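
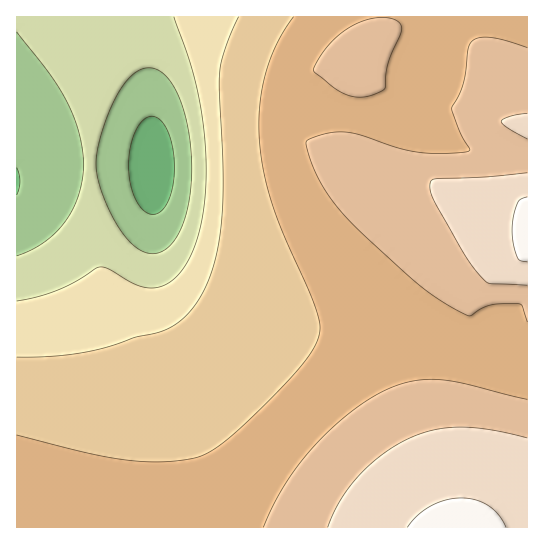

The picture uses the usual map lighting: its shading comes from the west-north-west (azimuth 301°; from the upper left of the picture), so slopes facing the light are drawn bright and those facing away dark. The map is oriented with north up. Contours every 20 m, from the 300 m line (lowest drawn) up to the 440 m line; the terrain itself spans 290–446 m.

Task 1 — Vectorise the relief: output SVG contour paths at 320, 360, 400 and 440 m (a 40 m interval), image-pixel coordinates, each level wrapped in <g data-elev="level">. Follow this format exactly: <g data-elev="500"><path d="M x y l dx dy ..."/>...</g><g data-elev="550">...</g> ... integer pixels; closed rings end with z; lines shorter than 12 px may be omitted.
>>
<g data-elev="320"><path d="M147 253l-8-3-8-7-16-21-14-32-4-15-1-12 2-14 5-19 14-35 8-12 8-8 8-5 8-2 8 1 8 6 8 10 6 13 10 33 3 39-4 36-4 15-6 13-6 9-7 7-8 3z"/><path d="M17 32l33 42 17 29 12 30 5 32-2 14-4 16-5 14-8 13-10 11-12 10-12 7-14 6"/></g><g data-elev="360"><path d="M239 17l-13 30-6 26 3 108-3 54-8 36-7 16-7 14-8 10-9 10-11 7-11 4-24 5-26 10-26 6-32 3-34 1"/></g><g data-elev="400"><path d="M527 399l-64-16-25-3-27 1-26 9-18 10-19 14-18 16-18 19-15 18-13 19-11 20-10 21"/><path d="M353 97l16-1 16-7 3-26 14-33-1-5-4-4-8-3-12 0-12 2-11 5-20 14-16 22-4 8 1 4 23 17z"/><path d="M527 48l-22-8-16-3-12 1-7 6-2 6-5 33-11 26 8 24 10 16-1 2-28 3-26-2-20-5-36-12-16-3-12 1-12 2-10 4-3 4 4 16 7 16 9 16 11 15 25 27 58 53 25 17 24 13 13-8 9-3 28-1 3 2 5 16"/></g><g data-elev="440"><path d="M506 527l-7-12-10-9-14-6-14-2-15 2-15 6-13 9-11 12"/><path d="M527 197l-7 2-3 4-4 14-1 13 1 15 5 13 2 3 7 1"/></g>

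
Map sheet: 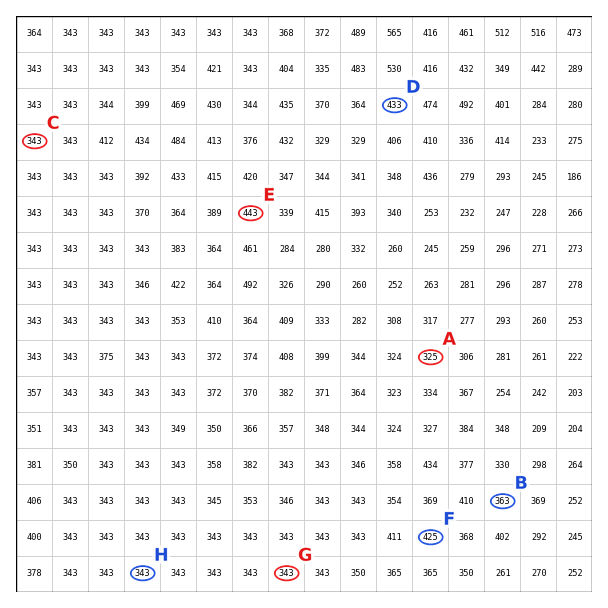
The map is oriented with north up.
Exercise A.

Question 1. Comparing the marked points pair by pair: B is higher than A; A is lower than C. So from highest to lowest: B C A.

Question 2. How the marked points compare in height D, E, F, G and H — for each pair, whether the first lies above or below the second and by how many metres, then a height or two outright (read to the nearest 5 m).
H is below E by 100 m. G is below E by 100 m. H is below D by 90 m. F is above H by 80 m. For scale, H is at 345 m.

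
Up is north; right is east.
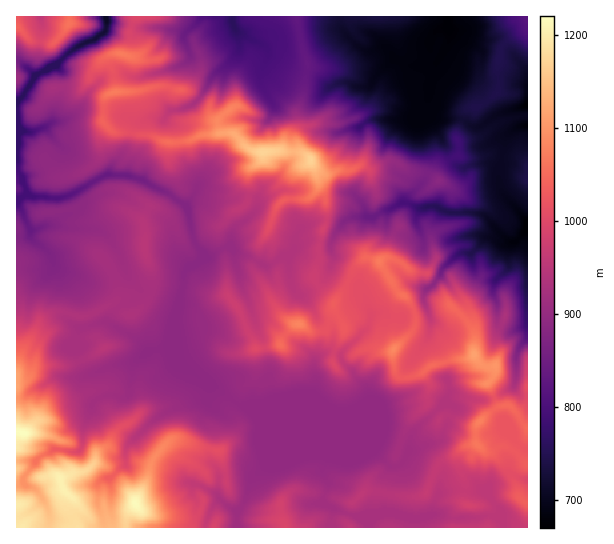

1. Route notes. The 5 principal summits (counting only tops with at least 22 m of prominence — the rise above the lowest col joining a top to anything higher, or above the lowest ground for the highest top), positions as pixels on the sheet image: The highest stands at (135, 503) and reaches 1218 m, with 99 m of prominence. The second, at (61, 478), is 1206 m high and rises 68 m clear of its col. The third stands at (263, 151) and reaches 1173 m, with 260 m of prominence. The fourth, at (311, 159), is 1172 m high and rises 34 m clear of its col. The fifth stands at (474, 354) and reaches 1115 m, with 151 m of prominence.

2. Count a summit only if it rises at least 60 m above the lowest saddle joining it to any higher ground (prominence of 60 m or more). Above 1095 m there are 4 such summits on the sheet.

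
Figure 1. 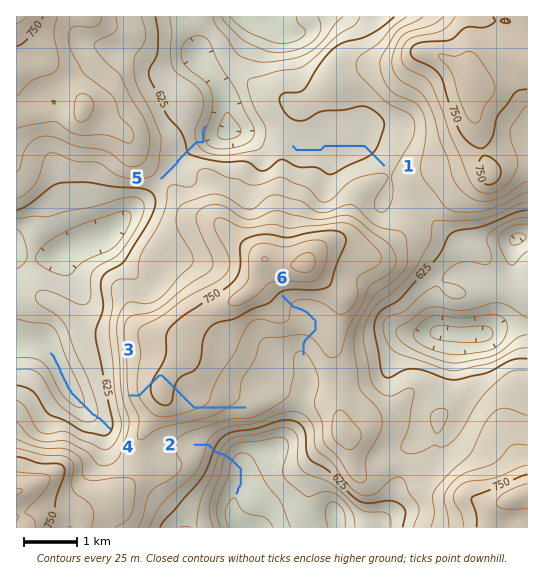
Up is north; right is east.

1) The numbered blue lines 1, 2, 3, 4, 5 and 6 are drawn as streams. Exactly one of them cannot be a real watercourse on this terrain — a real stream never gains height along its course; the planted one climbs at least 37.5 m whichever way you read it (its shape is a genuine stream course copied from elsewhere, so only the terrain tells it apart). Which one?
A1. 3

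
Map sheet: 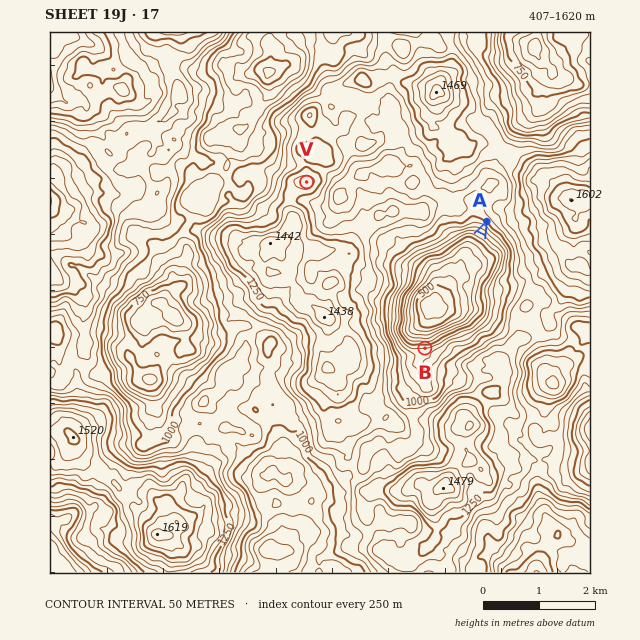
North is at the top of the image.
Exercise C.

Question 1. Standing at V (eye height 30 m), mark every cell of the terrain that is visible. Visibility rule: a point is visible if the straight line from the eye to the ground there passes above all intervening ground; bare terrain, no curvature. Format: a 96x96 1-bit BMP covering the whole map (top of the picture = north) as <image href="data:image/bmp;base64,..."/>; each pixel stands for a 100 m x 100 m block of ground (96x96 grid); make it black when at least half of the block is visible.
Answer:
<image width="96" height="96" href="data:image/bmp;base64,Qk2+BAAAAAAAAD4AAAAoAAAAYAAAAGAAAAABAAEAAAAAAIAEAAATCwAAEwsAAAIAAAAAAAAA////AAAAAAAAAAAAAAAAAAAAAAAAAAAAAAAAAAAAAAAAAAAAAAAAAAAAAAAAAAAAAAAAAAAAAAAAAAAAAAAAAAAAAAAAAAAAAAAAAAAAAAAAAAAAAAAAAAAAAAAAAAAAAAAAAAAAAAAAAAAAAAAAAAAAAAAAAAAAAAAAAAAAAAAAAAAAAAAAAAAAAAAAAAAAAAAAAAAAAAAAAAAAAAAAAAAAAAAAAAAAAAAAADAAAAAAAAAAAAAAATgAAAAAAAAAAAAAA/wAAAAAAAAAAAAAAf+AAAAAAAAAAAAAAf+AAAcAAAAAAAAAAP+AAA8AAAAAAAAAAH/AAA8AAAAAAAAAAH/gAA8AAAAAAAAAAD+AAA8EAAAAAAAAABgAAA8OAAAAAAAAABwAAA8OAAAAAAAAAB4AAA9+AAAAAAAAAB/AAA9+AAAAAAAAAB/gAA88AAAAAAAAAB/wAA/4AAAAAAAAAA/gAA/wAAAAAAAAAAPwAA8AAAAAAAAAAAP4AAcAAAAAAAAAAAH4AAMAAAAAAAAAAAD/AAAAAAAAAAAAAAD/gAAAAAAAAAAAAAD7gAAAAAAAAAAAAAD5gAAAAAAAAAAAAAH/AAAAAAAAAAAAAAH/gAAAAAAAAAAIAAD/gAAAAAAAAAAGAAD/wAAAAAAAAAAEwAD/wAAAAAAAAAAAgAB/8AAAAAAAAAAAAAA/+wAAAAAAAAAAAAAf+YAAAAAAAAAAAAAH+YACAAAAAADgAAAD+YADAAAAAAHAAAAD8YADAAAAAA/AAAAD+eAHgAAAAB+AAAAD/+APwAAAAA8AAAAB/fA/4AAAAAwAAAAB/fA/8AAAAADAAAAA/vD++AAAAABwAAAA//D4/AAAAAAwAAAAf/jBvwAAAAAAAAAAf/yB/4AAAAAAAAAAP/4B/8AAAAAEAAAAP/wH//AAAA/+AAAAP+gH//gAAY//AAAAf+g9//wAf+f/gAAAf/i4/B8A/4P/gAAA//jx/D+B/g//wAAA//z//D/h/j//wAAB//j//3/h/j//6AAD//z////xwP///MAP//j////zgH///eGP//j////xgDmP/m8P//j//5/xADgP//8D//j/+f/4AB4H/v+A//D/+f/4AB8H/v8Af/B//+/8AA8///8Af7B/+e++AA/z//8AfwB///++AB/h//8APkB7/3//AD/Dz/8AHiB/zj//gD/Dz//ADh1/jz//gA+H3/+AAB/5D5///gAHD/+AAB9wB////gAPBf8AAAdwA///zwAOAfwAAABAAD//54cMAfAAAAAAAA//8A8fA/wAAAAAAAf/8AMB9/wAAAAAAAP/+AAA//gAAAAAAAP/+AAY//wAAAAAAAP/uAAw//wAAAAAAAH/uAA///gAAAAAAAH/kAAf//AAAAAAAAH/gAAHPwAAAAAAAAP/wAAADAAAAAAAAAf/4AAAACAAAAAAAAf/8AAAAAAAAAAAABf/8AAAAAAAAAAAAH//+AAAAAAAAAAAAP//+AAAAAAAAAAAAP//+AAAAAAAAAAAAH//+AAAAAAAAAA="/>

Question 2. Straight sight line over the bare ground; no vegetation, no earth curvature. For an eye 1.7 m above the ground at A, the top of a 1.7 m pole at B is in view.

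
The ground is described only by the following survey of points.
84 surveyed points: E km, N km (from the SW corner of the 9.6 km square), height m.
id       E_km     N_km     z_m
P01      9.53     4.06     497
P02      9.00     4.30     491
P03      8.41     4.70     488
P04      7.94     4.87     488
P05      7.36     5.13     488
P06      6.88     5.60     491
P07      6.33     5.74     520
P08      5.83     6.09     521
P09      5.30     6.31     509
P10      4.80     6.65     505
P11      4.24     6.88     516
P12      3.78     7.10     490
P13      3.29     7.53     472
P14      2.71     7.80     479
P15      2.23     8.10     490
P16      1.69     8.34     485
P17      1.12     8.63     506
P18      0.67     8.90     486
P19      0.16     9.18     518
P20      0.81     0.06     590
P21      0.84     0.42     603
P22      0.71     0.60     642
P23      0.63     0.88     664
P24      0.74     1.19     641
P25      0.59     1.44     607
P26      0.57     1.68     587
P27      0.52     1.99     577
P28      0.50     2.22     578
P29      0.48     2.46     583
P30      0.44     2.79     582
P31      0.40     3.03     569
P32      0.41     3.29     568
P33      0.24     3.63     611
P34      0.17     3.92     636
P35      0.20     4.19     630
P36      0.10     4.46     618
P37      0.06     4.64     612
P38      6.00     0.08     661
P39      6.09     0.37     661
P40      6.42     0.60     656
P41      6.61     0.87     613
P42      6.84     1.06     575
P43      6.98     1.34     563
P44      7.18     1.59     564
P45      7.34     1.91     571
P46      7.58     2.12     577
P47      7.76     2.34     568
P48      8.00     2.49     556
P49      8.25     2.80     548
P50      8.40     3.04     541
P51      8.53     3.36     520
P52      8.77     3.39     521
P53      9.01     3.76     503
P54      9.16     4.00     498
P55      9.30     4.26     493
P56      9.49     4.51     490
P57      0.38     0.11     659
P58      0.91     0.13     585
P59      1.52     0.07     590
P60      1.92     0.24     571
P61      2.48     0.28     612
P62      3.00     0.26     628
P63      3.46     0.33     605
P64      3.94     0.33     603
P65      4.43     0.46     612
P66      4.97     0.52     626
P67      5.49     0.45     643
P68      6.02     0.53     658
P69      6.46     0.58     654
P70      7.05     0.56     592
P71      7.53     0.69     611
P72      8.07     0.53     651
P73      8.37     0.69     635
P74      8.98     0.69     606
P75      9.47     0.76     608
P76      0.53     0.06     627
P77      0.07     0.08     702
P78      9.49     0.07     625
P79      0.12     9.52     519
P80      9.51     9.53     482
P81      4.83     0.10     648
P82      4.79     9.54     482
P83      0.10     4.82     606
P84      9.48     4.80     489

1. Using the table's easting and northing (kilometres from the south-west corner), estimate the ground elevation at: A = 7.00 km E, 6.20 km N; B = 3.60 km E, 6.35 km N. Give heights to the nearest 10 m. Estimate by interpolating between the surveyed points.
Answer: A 500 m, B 540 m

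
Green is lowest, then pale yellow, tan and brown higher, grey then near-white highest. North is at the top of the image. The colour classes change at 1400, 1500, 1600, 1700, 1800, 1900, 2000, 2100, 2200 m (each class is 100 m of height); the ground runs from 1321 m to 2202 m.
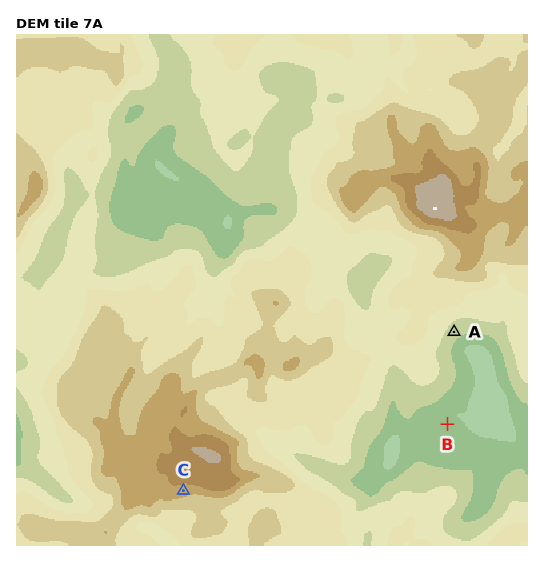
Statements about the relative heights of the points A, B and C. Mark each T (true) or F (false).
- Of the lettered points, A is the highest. F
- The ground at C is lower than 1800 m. F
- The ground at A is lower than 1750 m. T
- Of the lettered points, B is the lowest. T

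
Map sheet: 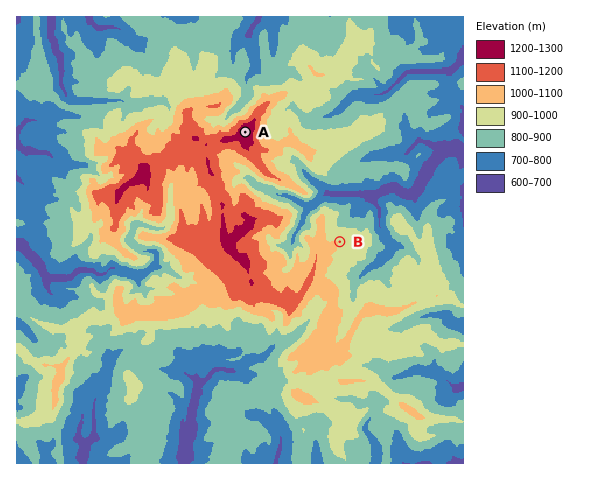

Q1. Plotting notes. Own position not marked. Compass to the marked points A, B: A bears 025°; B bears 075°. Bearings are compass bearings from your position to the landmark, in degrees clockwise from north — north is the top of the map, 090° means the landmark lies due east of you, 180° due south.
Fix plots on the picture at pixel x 173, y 286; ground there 1020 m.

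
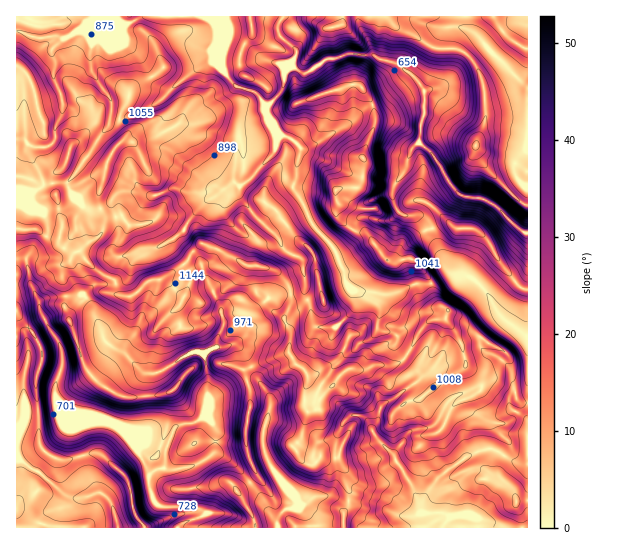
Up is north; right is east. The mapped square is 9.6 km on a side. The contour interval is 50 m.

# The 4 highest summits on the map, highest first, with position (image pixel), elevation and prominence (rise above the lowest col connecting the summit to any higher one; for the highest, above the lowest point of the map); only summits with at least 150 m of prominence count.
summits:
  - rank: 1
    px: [305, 370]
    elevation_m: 1223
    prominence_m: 803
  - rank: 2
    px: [335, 190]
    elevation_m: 1208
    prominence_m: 269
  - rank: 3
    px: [475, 146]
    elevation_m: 1109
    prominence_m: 187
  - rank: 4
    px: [466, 229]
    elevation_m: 994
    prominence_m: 158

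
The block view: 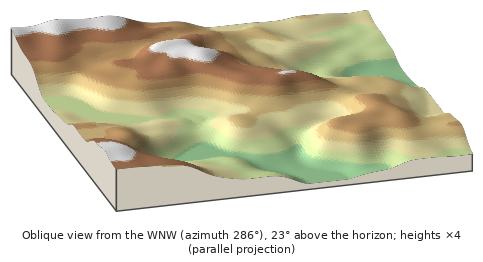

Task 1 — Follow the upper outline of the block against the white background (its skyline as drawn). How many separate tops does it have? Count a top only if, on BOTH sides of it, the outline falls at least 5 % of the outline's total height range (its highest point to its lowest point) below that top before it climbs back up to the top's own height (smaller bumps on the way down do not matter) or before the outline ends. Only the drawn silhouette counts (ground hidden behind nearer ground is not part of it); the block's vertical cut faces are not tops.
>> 2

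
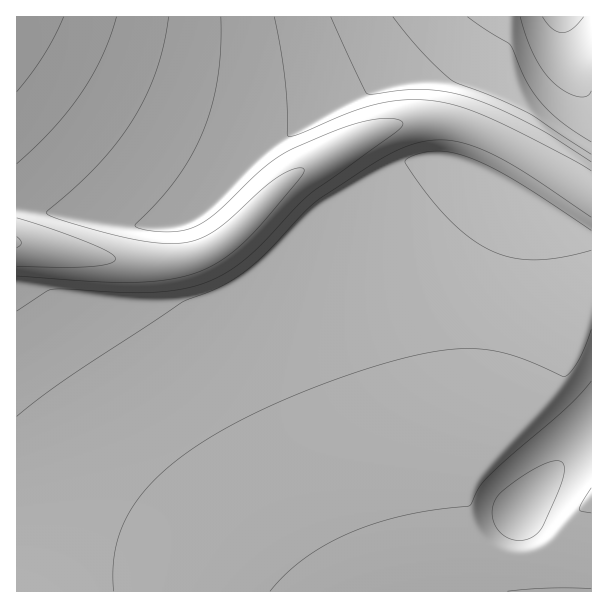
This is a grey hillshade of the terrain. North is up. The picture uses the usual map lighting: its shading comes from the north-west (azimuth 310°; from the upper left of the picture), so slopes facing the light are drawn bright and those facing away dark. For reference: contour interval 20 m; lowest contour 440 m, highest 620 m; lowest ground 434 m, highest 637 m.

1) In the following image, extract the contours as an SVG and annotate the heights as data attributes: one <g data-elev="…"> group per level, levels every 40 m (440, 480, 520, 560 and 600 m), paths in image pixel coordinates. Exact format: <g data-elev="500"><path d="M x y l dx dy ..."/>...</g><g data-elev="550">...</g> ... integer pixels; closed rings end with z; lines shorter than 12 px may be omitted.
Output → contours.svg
<g data-elev="440"><path d="M584 17l-11 11-10 5-11-4-10-12"/></g><g data-elev="480"><path d="M507 591l41-3 43 1"/><path d="M516 540l-12-4-9-10-3-13 3-13 11-12 27-18 18-8 6-1 4 1 3 5-1 12-21 48-4 6-7 5-7 2z"/><path d="M591 142l-30-20-21-20-14-22-16-35-43-28"/></g><g data-elev="520"><path d="M114 591l-1-25 4-23 7-21 12-21 17-19 21-20 25-18 30-18 50-24 59-23 55-18 47-10 31-2 27 3 27 8 39 17 6-5 8-10 13-33"/><path d="M591 250l-31 8-26 2-24-3-21-7-21-13-22-21-24-29-15-22-2-4 10-6 19-4 16 1 20 6 20 9 25 13 76 50"/><path d="M591 162l-57-36-36-18-31-11-21-5-21-2-21 0-32 4-5-1-36-76"/></g><g data-elev="560"><path d="M17 311l34-22 17 0 60 4 30-1 33-5 25-9 18-10 18-14 59-61 83-59 8-8 0-4-7-3-12-1-14 2-30 9-46 20-15 8-15 11-50 47-21 13-13 3-15 1-20-2-8-3 0-3 24-24 19-24 14-23 10-22 9-26 6-28 3-29 0-31"/></g><g data-elev="600"><path d="M17 266l75 0 18-3 4-2 2-3-7-6-19-9-73-25"/><path d="M17 164l36-35 28-36 21-37 14-39"/></g>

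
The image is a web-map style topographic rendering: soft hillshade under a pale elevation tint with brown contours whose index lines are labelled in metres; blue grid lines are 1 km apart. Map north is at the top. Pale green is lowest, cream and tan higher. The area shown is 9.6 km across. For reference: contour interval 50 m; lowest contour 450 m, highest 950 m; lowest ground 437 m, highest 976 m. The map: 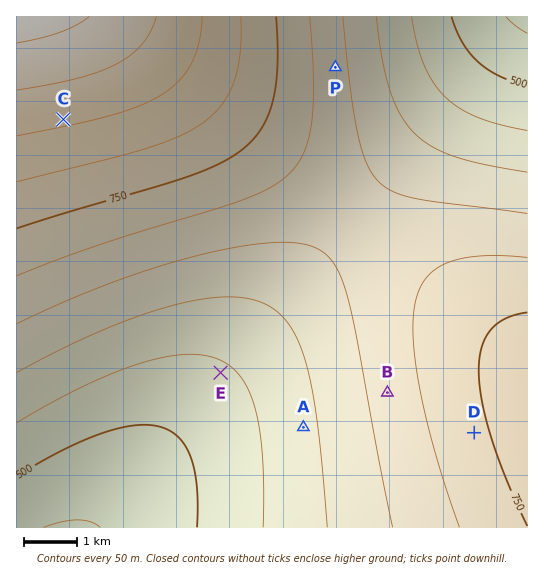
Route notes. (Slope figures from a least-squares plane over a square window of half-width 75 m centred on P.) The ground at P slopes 4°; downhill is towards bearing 85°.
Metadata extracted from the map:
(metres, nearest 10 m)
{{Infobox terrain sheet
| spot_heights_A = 590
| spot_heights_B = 670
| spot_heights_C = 860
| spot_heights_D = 740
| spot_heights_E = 540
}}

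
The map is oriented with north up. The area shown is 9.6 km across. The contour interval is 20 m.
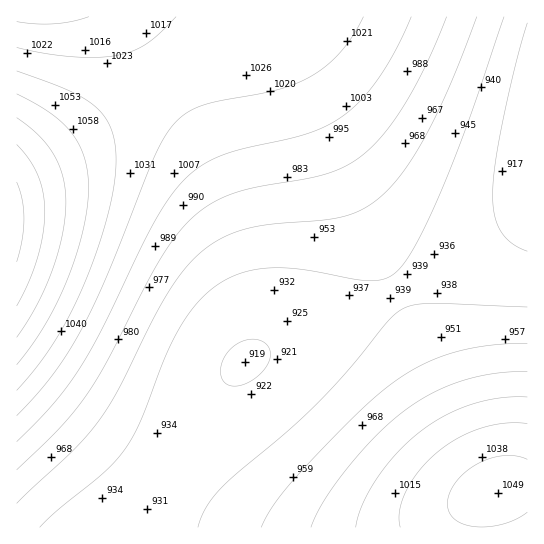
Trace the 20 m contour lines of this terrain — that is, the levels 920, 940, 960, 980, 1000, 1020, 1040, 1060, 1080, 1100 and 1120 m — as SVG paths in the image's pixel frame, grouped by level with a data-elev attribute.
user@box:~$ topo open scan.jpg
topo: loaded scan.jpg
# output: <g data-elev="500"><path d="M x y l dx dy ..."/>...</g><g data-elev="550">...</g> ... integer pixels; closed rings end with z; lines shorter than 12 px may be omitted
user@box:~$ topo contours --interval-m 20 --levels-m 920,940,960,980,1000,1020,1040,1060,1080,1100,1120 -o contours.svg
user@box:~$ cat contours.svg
<g data-elev="920"><path d="M233 386l-8-3-4-9 1-11 5-10 9-8 10-5 11-1 8 4 4 4 1 7-1 7-4 8-7 7-9 6-8 3z"/><path d="M527 251l-15-8-11-12-6-16-2-20 2-29 7-41 13-59 12-43"/></g><g data-elev="940"><path d="M40 527l18-17 47-38 19-22 16-28 24-63 14-28 17-26 20-19 23-12 27-6 34 1 55 10 16 2 16-3 13-9 10-12 10-19 26-55 26-68 33-98"/><path d="M527 307l-98-4-18 3-12 5-12 11-38 47-33 36-26 24-54 45-17 16-14 19-7 18"/></g><g data-elev="960"><path d="M17 503l57-54 25-28 20-32 32-66 16-29 18-25 17-18 21-14 26-9 25-4 53-4 23-5 21-11 19-16 21-28 22-38 21-46 23-59"/><path d="M527 343l-37 2-35 7-29 11-28 16-36 30-57 58-28 34-16 26"/></g><g data-elev="980"><path d="M17 470l43-43 27-33 21-35 49-94 14-23 15-18 20-17 23-12 25-7 71-14 20-7 17-12 22-21 21-31 22-40 20-46"/><path d="M527 372l-32 1-30 7-30 12-26 16-29 23-30 34-25 34-14 28"/></g><g data-elev="1000"><path d="M17 442l37-39 26-36 23-40 50-102 14-24 15-19 17-15 20-11 23-7 65-15 19-8 17-10 19-17 17-22 17-28 15-32"/><path d="M527 397l-26 1-28 6-27 11-24 15-24 21-20 26-15 26-7 24"/><path d="M89 17l-18 5-17 2-19 0-18-2"/></g><g data-elev="1020"><path d="M527 424l-22-1-23 5-23 9-21 14-18 19-13 20-7 20 0 17"/><path d="M17 416l20-22 16-20 15-21 14-24 26-56 46-115 10-20 10-14 12-11 16-7 75-16 17-6 16-7 16-11 15-14 12-17 10-18"/><path d="M176 17l-17 17-13 10-13 7-15 4-20 2-25 0-28-4-28-6"/></g><g data-elev="1040"><path d="M527 459l-10-3-14 0-13 2-13 6-12 9-9 9-6 11-3 10 2 10 6 6 8 5 11 3 13 0 15-3 14-5 11-7"/><path d="M17 390l19-23 17-24 16-26 14-30 14-36 11-36 6-30 2-26-1-16-4-14-6-12-9-10-11-8-15-8-53-20"/></g><g data-elev="1060"><path d="M17 365l28-40 22-44 9-26 7-25 4-23 2-20-2-16-3-14-5-12-8-12-9-11-12-9-33-19"/></g><g data-elev="1080"><path d="M17 337l20-32 15-35 10-36 4-32-3-25-9-22-15-20-22-17"/></g><g data-elev="1100"><path d="M17 306l12-24 8-24 6-24 2-23-2-18-5-18-9-16-12-15"/></g><g data-elev="1120"><path d="M17 262l5-21 2-22-2-20-5-17"/></g>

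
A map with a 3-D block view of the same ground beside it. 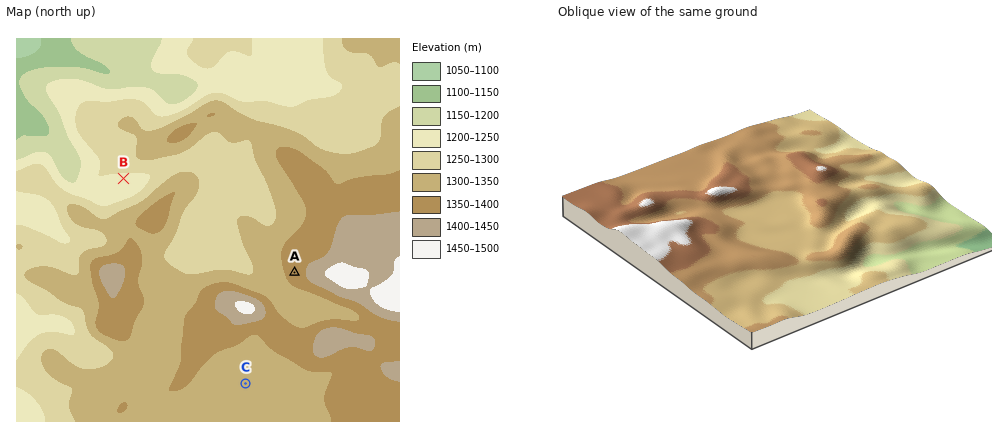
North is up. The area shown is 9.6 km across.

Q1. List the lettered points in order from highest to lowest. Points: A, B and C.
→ A C B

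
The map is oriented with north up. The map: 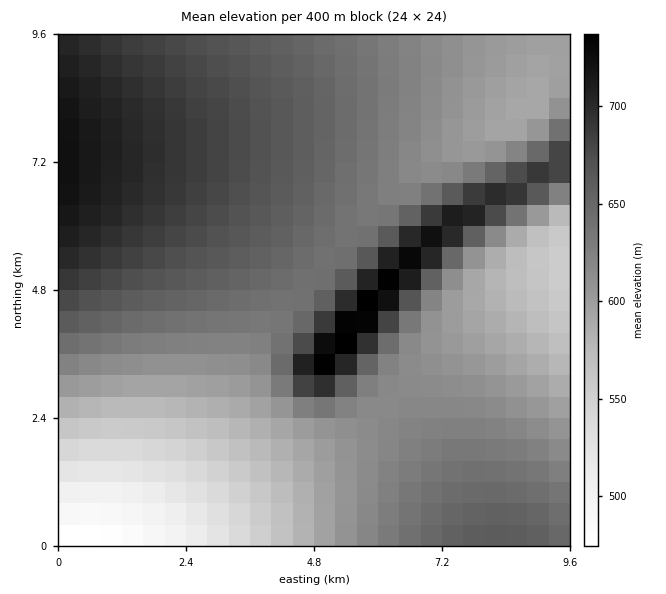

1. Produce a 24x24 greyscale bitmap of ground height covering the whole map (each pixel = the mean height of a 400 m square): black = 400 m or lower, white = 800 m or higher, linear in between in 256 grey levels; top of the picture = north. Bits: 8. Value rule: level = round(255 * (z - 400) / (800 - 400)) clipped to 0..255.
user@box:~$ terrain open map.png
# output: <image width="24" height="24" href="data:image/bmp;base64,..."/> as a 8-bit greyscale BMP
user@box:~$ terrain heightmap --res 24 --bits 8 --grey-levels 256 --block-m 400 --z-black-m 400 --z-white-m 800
<image width="24" height="24" href="data:image/bmp;base64,Qk12BgAAAAAAADYEAAAoAAAAGAAAABgAAAABAAgAAAAAAEACAAATCwAAEwsAAAABAAAAAAAAAAAAAAEBAQACAgIAAwMDAAQEBAAFBQUABgYGAAcHBwAICAgACQkJAAoKCgALCwsADAwMAA0NDQAODg4ADw8PABAQEAAREREAEhISABMTEwAUFBQAFRUVABYWFgAXFxcAGBgYABkZGQAaGhoAGxsbABwcHAAdHR0AHh4eAB8fHwAgICAAISEhACIiIgAjIyMAJCQkACUlJQAmJiYAJycnACgoKAApKSkAKioqACsrKwAsLCwALS0tAC4uLgAvLy8AMDAwADExMQAyMjIAMzMzADQ0NAA1NTUANjY2ADc3NwA4ODgAOTk5ADo6OgA7OzsAPDw8AD09PQA+Pj4APz8/AEBAQABBQUEAQkJCAENDQwBEREQARUVFAEZGRgBHR0cASEhIAElJSQBKSkoAS0tLAExMTABNTU0ATk5OAE9PTwBQUFAAUVFRAFJSUgBTU1MAVFRUAFVVVQBWVlYAV1dXAFhYWABZWVkAWlpaAFtbWwBcXFwAXV1dAF5eXgBfX18AYGBgAGFhYQBiYmIAY2NjAGRkZABlZWUAZmZmAGdnZwBoaGgAaWlpAGpqagBra2sAbGxsAG1tbQBubm4Ab29vAHBwcABxcXEAcnJyAHNzcwB0dHQAdXV1AHZ2dgB3d3cAeHh4AHl5eQB6enoAe3t7AHx8fAB9fX0Afn5+AH9/fwCAgIAAgYGBAIKCggCDg4MAhISEAIWFhQCGhoYAh4eHAIiIiACJiYkAioqKAIuLiwCMjIwAjY2NAI6OjgCPj48AkJCQAJGRkQCSkpIAk5OTAJSUlACVlZUAlpaWAJeXlwCYmJgAmZmZAJqamgCbm5sAnJycAJ2dnQCenp4An5+fAKCgoAChoaEAoqKiAKOjowCkpKQApaWlAKampgCnp6cAqKioAKmpqQCqqqoAq6urAKysrACtra0Arq6uAK+vrwCwsLAAsbGxALKysgCzs7MAtLS0ALW1tQC2trYAt7e3ALi4uAC5ubkAurq6ALu7uwC8vLwAvb29AL6+vgC/v78AwMDAAMHBwQDCwsIAw8PDAMTExADFxcUAxsbGAMfHxwDIyMgAycnJAMrKygDLy8sAzMzMAM3NzQDOzs4Az8/PANDQ0ADR0dEA0tLSANPT0wDU1NQA1dXVANbW1gDX19cA2NjYANnZ2QDa2toA29vbANzc3ADd3d0A3t7eAN/f3wDg4OAA4eHhAOLi4gDj4+MA5OTkAOXl5QDm5uYA5+fnAOjo6ADp6ekA6urqAOvr6wDs7OwA7e3tAO7u7gDv7+8A8PDwAPHx8QDy8vIA8/PzAPT09AD19fUA9vb2APf39wD4+PgA+fn5APr6+gD7+/sA/Pz8AP39/QD+/v4A////ADAvMTQ5QEdPWGFqc3yFjZSan6Olpqajnzg4OTtARUtTW2NrdHyEi5KXnKCio6Kfm0JBQkRHTFJYX2ZudX2EipCVmZyenp2blk5MTE5QVFleZGtxeH6EiY6TlpiZmZiVkFpYWFhaXWFlanB1e4CFiY2Qk5SVlJKPimdlZGRlZ2ptcXV6gISHiYyOj5CQj4yJhHRycHBwcXN2eHyEkJaPi4uMjIyLiYaCfYJ/fXx7fH1+gISUtL2kkYuKiYiGhIF8d4+LiYeGhoaHh4udxNbBoY+Jh4WCf3t3cZuXlZORkI+Pj5CYsM/XvJuLhYJ+e3ZybKejoJ2bmZiXlZWWn7jU1LOUhn97d3JtaLGtqaakoZ+enJqYmaS+186qjYB5dG9qZbm1sa6rqKakoZ+cmpunwtbGo4d6c21oY8C8uLSxrquppqOgnJmbqcPSwZ+Fdm5oY8XBvbm2s7Ctqaajn5uXmafAzcCkinhsZcnFwb25trOwrKmloZ2YlJaiuMbCsJiBcMzHw7+8uLWyrquno56ZlJCQmKi3v7moj83JxMG9urazsKyopKCblZCMiYuUobC4ss3JxcG9urezsK2ppaCclpGMh4OBhI2esszIxMC9ubazsK2ppaGcl5KNiIN/fHuDmcvGwr+7uLWyr6yopaGcmJOOiYSAfHl6hsjEwL25trOxrqunpKCcl5OOioaCfnt6fsXBvbq3tLGurKmmop+bl5OOioeDgH18fcG+ure0sa6sqaakoJ2ZlpKOioeEgX99fQ=="/>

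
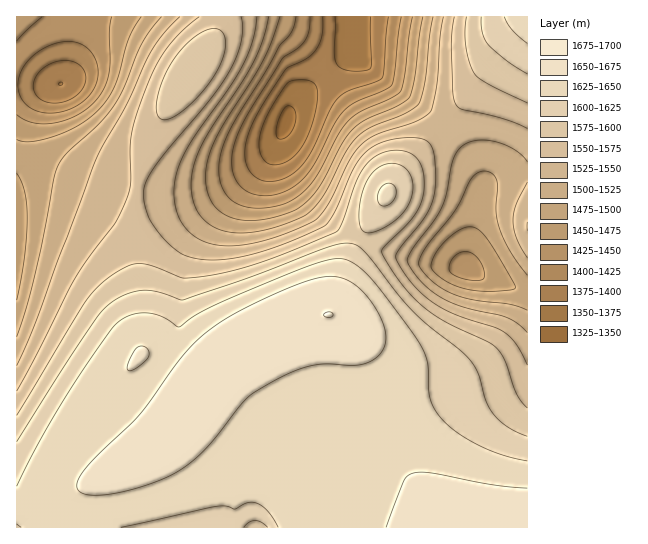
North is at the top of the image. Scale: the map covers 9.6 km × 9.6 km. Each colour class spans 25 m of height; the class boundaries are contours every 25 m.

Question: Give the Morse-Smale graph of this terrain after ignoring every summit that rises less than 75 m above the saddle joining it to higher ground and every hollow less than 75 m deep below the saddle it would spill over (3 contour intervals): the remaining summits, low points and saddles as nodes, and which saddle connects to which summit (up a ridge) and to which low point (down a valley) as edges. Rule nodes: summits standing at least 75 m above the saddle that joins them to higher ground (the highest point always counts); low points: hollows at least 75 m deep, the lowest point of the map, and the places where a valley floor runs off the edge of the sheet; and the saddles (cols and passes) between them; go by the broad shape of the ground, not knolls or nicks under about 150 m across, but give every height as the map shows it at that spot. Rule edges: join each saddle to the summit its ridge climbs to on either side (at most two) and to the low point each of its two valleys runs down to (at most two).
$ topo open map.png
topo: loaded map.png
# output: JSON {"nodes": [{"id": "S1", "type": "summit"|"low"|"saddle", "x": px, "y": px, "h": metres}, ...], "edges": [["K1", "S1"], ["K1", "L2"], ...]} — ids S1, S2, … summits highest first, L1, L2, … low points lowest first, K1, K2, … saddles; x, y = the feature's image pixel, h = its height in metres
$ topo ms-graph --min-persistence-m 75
{"nodes": [
{"id": "S1", "type": "summit", "x": 327, "y": 315, "h": 1675},
{"id": "S2", "type": "summit", "x": 527, "y": 17, "h": 1645},
{"id": "L1", "type": "low", "x": 285, "y": 122, "h": 1345},
{"id": "L2", "type": "low", "x": 61, "y": 83, "h": 1375},
{"id": "L3", "type": "low", "x": 466, "y": 269, "h": 1442},
{"id": "K1", "type": "saddle", "x": 137, "y": 189, "h": 1551},
{"id": "K2", "type": "saddle", "x": 447, "y": 125, "h": 1540}],
"edges": [["K1", "S1"], ["K1", "L1"], ["K1", "L2"], ["K2", "S1"], ["K2", "S2"], ["K2", "L1"], ["K2", "L3"]]}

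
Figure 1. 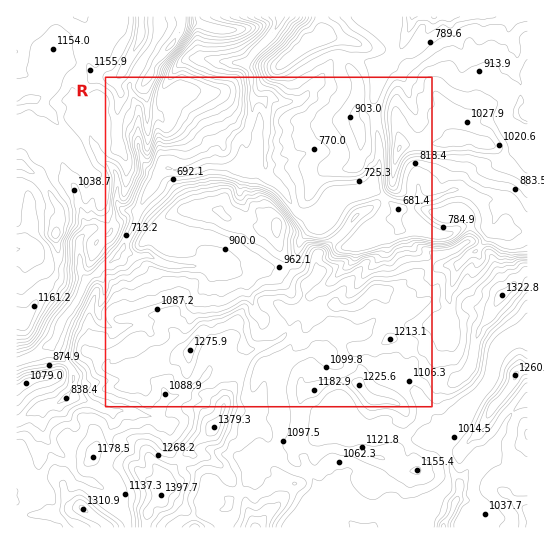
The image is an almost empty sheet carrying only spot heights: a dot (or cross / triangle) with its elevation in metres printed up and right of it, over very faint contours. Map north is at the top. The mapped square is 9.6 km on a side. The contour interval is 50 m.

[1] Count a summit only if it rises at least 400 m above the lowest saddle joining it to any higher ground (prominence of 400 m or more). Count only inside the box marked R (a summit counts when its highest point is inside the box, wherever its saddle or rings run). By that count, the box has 0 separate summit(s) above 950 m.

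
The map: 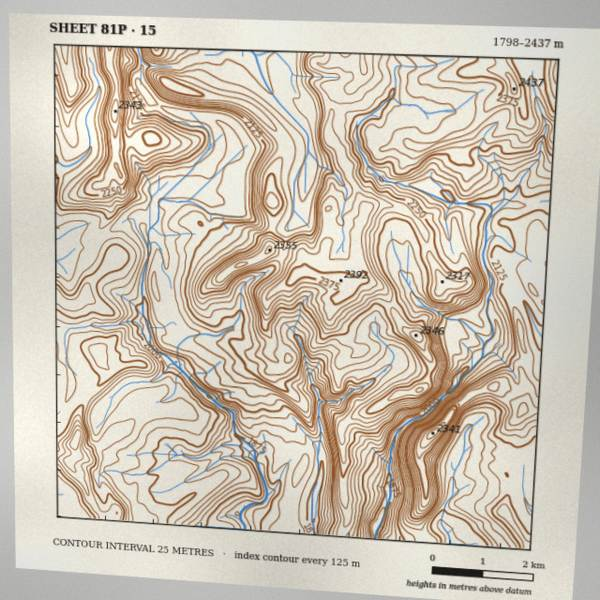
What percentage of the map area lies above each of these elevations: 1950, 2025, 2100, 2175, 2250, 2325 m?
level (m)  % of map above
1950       93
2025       85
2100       63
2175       39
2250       20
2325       7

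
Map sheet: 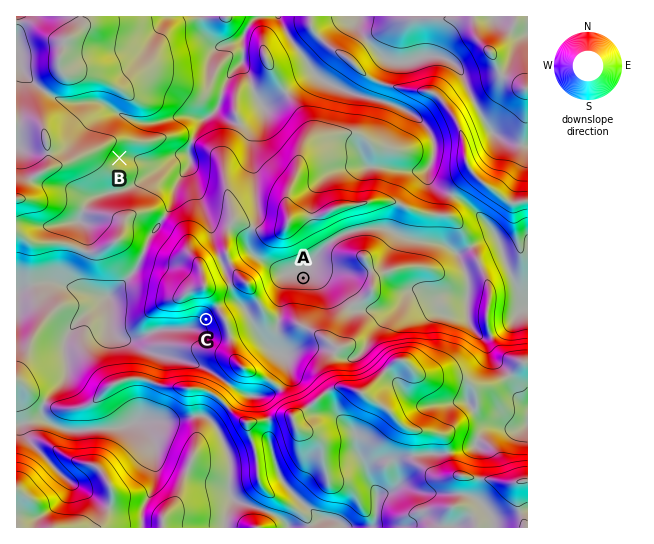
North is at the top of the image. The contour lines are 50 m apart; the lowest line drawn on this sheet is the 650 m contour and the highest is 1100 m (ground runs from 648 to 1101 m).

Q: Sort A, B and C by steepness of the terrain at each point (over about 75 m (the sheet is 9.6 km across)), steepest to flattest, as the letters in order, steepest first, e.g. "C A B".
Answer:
C B A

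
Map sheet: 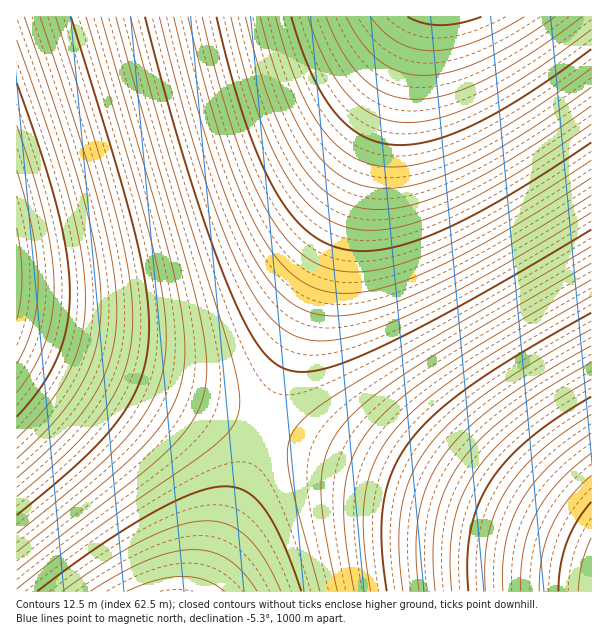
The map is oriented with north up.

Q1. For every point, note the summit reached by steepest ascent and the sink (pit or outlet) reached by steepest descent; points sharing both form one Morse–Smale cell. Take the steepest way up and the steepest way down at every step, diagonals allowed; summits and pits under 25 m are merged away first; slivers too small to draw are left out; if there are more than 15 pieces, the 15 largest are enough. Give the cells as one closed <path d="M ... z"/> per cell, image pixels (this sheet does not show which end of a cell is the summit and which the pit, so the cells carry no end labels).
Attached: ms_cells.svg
<path d="M591 16l-173 1-154 409 3 4 324 122z"/><path d="M417 16l-400 0-1 319 247 92 3-5z"/><path d="M18 336l-2 0 0 255 185 1 63-164z"/><path d="M266 428l-4 3-3 7-56 154 389-1 0-39-2-2z"/>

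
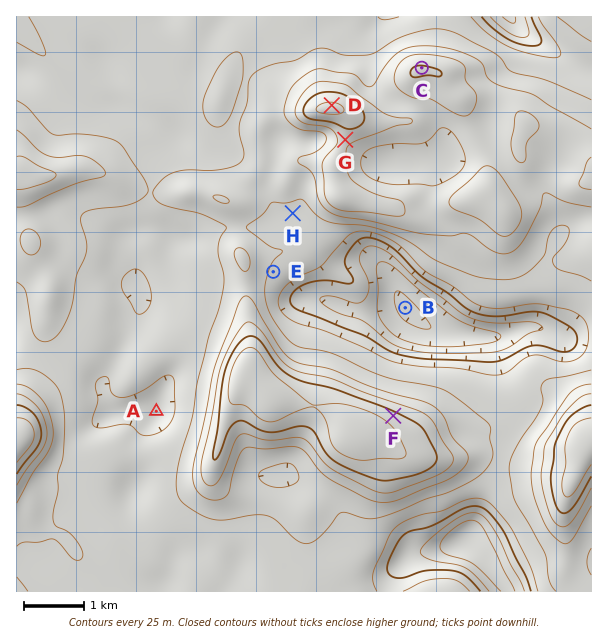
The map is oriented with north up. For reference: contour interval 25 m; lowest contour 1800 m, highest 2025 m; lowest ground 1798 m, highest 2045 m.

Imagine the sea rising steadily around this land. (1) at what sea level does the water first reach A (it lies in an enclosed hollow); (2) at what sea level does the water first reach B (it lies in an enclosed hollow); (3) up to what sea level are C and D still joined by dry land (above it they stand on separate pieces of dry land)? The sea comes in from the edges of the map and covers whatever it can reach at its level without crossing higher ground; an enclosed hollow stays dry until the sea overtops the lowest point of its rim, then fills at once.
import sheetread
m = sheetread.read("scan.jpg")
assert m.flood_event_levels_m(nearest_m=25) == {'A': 1925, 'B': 1900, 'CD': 1975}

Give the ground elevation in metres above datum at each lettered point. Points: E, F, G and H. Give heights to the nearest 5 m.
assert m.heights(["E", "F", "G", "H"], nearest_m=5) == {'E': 1925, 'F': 2010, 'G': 1980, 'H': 1920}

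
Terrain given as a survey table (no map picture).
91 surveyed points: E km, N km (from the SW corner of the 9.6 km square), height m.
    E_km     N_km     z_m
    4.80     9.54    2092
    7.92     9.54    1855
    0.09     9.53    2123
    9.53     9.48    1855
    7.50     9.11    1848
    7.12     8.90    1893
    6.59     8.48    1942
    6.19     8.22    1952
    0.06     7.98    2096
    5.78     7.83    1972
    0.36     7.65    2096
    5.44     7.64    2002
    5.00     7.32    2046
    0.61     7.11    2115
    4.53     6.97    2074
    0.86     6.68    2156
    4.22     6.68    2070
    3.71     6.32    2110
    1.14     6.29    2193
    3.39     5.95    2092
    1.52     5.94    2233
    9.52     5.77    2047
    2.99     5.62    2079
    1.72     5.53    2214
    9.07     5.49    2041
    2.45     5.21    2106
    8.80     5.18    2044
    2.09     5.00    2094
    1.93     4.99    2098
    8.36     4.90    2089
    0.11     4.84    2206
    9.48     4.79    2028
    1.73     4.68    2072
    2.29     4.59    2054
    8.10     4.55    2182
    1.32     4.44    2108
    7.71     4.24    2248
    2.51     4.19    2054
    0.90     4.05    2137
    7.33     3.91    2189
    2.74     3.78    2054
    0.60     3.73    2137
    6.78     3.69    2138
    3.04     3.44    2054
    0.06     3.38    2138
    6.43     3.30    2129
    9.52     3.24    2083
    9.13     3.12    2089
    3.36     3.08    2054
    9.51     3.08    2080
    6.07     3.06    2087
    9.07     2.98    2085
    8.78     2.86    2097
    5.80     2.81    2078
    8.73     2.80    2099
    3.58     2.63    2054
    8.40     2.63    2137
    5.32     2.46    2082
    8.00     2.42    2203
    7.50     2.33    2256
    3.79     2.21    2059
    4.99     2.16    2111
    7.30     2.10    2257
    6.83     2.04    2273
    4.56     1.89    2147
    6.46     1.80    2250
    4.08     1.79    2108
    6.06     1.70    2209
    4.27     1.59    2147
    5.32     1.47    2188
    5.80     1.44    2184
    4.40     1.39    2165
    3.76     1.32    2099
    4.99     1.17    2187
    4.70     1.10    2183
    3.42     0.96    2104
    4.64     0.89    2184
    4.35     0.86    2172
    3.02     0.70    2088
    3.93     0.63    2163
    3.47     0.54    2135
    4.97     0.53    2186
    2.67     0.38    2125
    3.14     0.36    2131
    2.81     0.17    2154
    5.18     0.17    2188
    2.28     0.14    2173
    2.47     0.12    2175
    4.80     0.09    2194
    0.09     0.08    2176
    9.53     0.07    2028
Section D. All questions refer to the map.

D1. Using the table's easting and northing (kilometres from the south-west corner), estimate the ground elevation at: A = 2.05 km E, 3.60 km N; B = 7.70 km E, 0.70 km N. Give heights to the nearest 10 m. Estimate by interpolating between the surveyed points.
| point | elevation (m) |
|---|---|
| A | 2050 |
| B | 2050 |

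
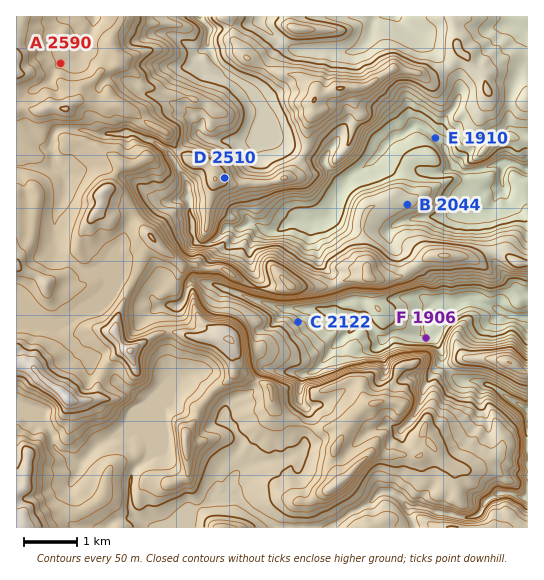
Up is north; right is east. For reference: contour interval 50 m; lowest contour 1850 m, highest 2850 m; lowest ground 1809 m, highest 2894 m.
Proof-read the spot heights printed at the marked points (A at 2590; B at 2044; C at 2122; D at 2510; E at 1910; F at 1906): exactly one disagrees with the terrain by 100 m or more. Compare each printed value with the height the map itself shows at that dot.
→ B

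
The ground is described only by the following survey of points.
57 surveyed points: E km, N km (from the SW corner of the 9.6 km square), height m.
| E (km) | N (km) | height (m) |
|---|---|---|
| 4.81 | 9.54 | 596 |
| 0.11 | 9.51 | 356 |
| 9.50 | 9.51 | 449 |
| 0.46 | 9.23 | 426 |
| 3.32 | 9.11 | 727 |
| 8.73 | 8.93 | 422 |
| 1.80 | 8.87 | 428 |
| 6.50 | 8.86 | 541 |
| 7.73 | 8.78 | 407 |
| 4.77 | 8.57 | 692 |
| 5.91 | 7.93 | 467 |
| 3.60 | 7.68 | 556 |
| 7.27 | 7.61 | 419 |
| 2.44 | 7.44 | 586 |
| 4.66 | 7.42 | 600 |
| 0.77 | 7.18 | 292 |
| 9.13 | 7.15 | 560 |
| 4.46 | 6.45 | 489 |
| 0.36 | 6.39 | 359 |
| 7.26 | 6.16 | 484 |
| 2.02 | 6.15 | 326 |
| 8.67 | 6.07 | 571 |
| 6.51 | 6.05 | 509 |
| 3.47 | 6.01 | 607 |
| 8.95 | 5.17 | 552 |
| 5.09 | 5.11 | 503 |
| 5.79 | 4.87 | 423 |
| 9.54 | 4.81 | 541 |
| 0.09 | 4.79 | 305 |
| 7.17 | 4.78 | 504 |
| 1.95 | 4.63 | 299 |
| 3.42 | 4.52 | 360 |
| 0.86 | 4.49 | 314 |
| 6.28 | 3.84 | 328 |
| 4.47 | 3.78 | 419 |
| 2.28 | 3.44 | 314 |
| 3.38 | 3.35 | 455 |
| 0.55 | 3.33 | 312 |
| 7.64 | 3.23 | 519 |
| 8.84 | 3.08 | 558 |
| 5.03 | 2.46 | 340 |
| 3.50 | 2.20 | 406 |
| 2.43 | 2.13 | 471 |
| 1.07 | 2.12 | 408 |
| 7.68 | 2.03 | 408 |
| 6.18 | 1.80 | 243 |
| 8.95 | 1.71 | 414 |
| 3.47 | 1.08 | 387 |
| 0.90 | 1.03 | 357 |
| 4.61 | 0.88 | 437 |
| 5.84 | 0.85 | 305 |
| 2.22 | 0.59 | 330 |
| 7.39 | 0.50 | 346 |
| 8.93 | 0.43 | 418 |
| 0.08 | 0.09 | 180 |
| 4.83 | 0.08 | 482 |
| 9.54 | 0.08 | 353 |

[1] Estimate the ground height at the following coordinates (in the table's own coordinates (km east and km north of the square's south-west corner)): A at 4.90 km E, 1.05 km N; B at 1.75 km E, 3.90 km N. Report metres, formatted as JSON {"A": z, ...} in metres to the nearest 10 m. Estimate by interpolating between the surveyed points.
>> {"A": 450, "B": 300}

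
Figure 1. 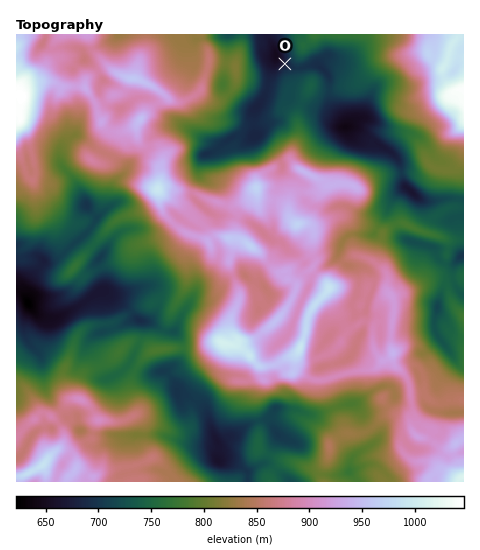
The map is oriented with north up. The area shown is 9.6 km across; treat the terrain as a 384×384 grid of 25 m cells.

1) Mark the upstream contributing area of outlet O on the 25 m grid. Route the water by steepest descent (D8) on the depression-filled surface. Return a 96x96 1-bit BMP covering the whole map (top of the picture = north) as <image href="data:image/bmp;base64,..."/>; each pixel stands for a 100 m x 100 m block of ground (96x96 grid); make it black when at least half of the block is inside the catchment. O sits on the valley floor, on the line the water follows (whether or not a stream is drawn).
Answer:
<image width="96" height="96" href="data:image/bmp;base64,Qk2+BAAAAAAAAD4AAAAoAAAAYAAAAGAAAAABAAEAAAAAAIAEAAATCwAAEwsAAAIAAAAAAAAA////AAAAAAAAAAAAAAAAAAAAAAAAAAAAAAAAAAAAAAAAAAAAAAAAAAAAAAAAAAAAAAAAAAAAAAAAAAAAAAAAAAAAAAAAAAAAAAAAAAAAAAAAAAAAAAAAAAAAAAAAAAAAAAAAAAAAAAAAAAAAAAAAAAAAAAAAAAAAAAAAAAAAAAAAAAAAAAAAAAAAAAAAAAAAAAAAAAAAAAAAAAAAAAAAAAAAAAAAAAAAAAAAAAAAAAAAAAAAAAAAAAAAAAAAAAAAAAAAAAAAAAAAAAAAAAAAAAAAAAAAAAAAAAAAAAAAAAAAAAAAAAAAAAAAAAAAAAAAAAAAAAAAAAAAAAAAAAAAAAAAAAAAAAAAAAAAAAAAAAAAAAAAAAAAA/AAAAAAAAAAAAAAB/8AAAAAAAAAAAAAD//4AAAAAAAAAAAfD//8AAAAAAAAAAA/z///AAAAAAAAAAA/////gAAAAAAAAAB/////gAAAAAAAAAD/////AAAAAAAAAAA/////AAAAAAAAAAAP////AAAAAAAAAAAH////gAAAAAAAAAAB////gAAAAAAAAAAA////gAAAAAAAAAAAf///gAAAAAAAAAAAf///gAAAAAAAAAAAP///gAAAAAAAAAAAH///gAAAAAAAAAAAH///gAAAAAAAAAAAD///AAAAAAAAAAAAD///AAAAAAAAAAAAD///AAAAAAAAAAAAD///AAAAAAAAAAAAB//+AAAAAAAAAAAAAf/+AAAAAAAAAAAAAP/8AAAAAAAAAAAAAP/8AAAAAAAAAAAAAP/8AAAAAAAAAAAAAP/8AAAAAAAAAAAAAP/8AAAAAAAAAAAAAP/8AAAAAAAAAAAAAP/8AAAAAAAAAAAAAP/+AAAAAAAAAAAAAP//BwAAAAAAAAAAD////wAAAAAAAAAAH////4AAAAAAAAAAP////+AAAAAAAAAAP/////AAAAAAAAAAP/////4AAAAAAAAAH/////4AAAAAAAAAH/////4AAAAAAAAAAP////4AAAAAAAAAAD////4AAAAAAAAAAD////4AAAAAAAAAAP////4AAAAAAAAAA/////4AAAAAAAAAD/////4AAAAAAAAAH/////8AAAAAAAAAH/////8AAAAAAAAAH/////8AAAAAAAAAH/////8AAAAAAAAAD/////8AAAAAAAAAD/////8AAAAAAAAAD/////8AAAAAAAAAD/////8AAAAAAAAAD/////8AAAAAAAAAD/////8AAAAAAAAAD/////8AAAAAAAAAB/////8AAAAAAAAAB/////8AAAAAAAAAB/////8AAAAAAAAAA/////8AAAAAAAAAA/////8AAAAAAAAAAf////gAAAAAAAAAD/////AAAAAAAAAAH/////AAAAAAAAAAP////+AAAAAAAAAAP////+AAAAAAAAAAP/////AAAAAAAAAAD/////AAAAAAAAAAB/////gAAAAAAAAAB/////gAAAAAAAAAA/////gAAAAAAAAAAf////wAAAAAAAAAAP////4="/>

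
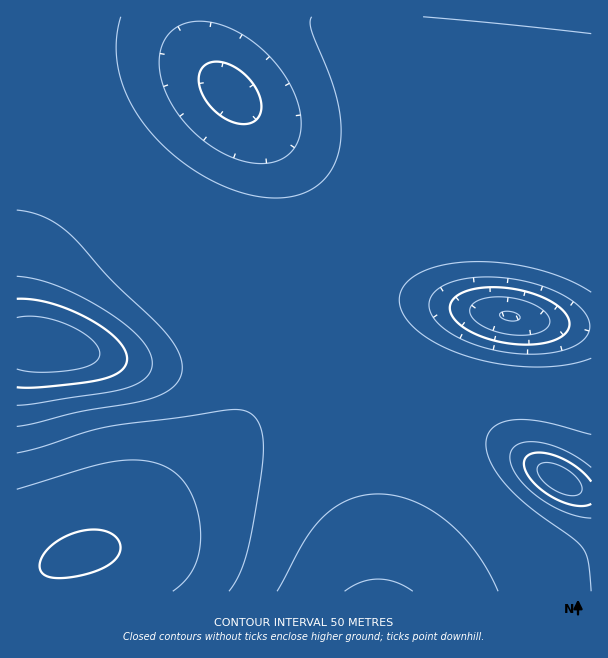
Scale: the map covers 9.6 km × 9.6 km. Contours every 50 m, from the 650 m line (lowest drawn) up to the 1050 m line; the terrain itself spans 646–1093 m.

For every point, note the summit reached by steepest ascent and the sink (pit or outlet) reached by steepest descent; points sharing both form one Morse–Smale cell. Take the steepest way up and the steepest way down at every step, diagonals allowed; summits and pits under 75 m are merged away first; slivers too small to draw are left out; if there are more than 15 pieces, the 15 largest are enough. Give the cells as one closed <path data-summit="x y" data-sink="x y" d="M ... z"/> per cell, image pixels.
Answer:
<path data-summit="84 552" data-sink="228 89" d="M479 16l-281 0 1 23 5 17 10 19 12 12-10-3-15 0-22 6-47 24-22 16-12 11 52 51 42 50 13 21 27 55 22 32 6 13 3 17 8-18 30-35 24-43 22-24 19-13 33-13 36-6 33-1 2-104z"/><path data-summit="84 552" data-sink="44 345" d="M99 142l-9 8-16 20-24 39-13 30-9 33-3 21 0 27 3 13 3 6 6 5-21 0 1 239 6 0 9-5 28-18 45-13 21-13 45-46 61-51 21-29 9-27-2-18-6-13-22-32-27-55-13-21-42-50z"/><path data-summit="84 552" data-sink="378 591" d="M345 361l-37 1-23 6-12 6-8 9-15 31-15 20-64 54-45 46-21 13-37 11-15 7-15 13-4 13 346 1 11-107 13-74 10-30-40-14z"/><path data-summit="560 479" data-sink="378 591" d="M414 380l-10 31-13 74-11 106 211 1 1-98-20-7-50-31-16-15-18-25-14-13z"/><path data-summit="560 479" data-sink="510 317" d="M489 228l-21 0 0 42 2 20 6 13 14 9-25 0-18 8-19 25-14 35 60 23 14 13 18 25 16 15 50 31 19 6 1-242-44-15z"/><path data-summit="560 479" data-sink="228 89" d="M591 16l-111 1-10 106-2 66 0 39 21 0 36 4 67 17z"/><path data-summit="84 552" data-sink="510 317" d="M467 228l-32 0-36 6-33 13-19 13-22 24-27 48-30 34-4 9-4 15 13-16 17-7 28-6 27 0 17 3 51 16 15-35 19-25 18-8 25 0-14-9-6-13-2-20z"/><path data-summit="560 479" data-sink="228 89" d="M197 16l-180 0-1 47 83 77 24-20 45-26 33-10 23 2-10-11-10-19-5-17z"/><path data-summit="560 479" data-sink="44 345" d="M17 64l-1 278 20 2-8-11-3-13 0-27 9-45 12-30 16-30 22-30 14-17z"/><path data-summit="84 552" data-sink="510 317" d="M45 570l-22 13-6 0-1 8 17 1 5-14z"/>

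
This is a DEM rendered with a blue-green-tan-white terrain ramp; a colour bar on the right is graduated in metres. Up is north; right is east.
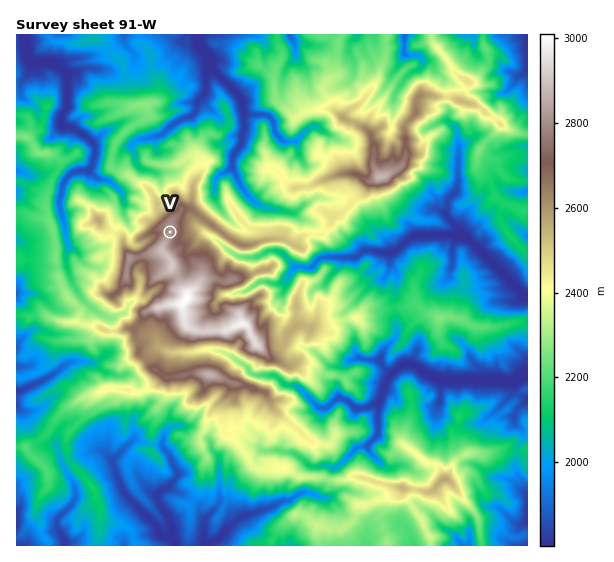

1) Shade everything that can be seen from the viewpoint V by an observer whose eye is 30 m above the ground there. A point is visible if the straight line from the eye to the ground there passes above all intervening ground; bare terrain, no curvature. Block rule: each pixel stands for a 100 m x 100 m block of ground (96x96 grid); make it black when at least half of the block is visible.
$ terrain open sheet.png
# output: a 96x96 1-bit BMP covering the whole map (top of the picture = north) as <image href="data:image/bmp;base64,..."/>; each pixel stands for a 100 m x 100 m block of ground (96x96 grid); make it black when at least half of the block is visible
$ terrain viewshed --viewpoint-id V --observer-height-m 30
<image width="96" height="96" href="data:image/bmp;base64,Qk2+BAAAAAAAAD4AAAAoAAAAYAAAAGAAAAABAAEAAAAAAIAEAAATCwAAEwsAAAIAAAAAAAAA////AAAAAAAAAAAAAAAAAAAAAAAAAAAAAAAAAAAAAAAAAAAAAAAAAAAAAAAAAAAAAAAAAAAAAAAAAAAAAAAAAAAAAAAAAAAAAAAAAAAAAAAAAAAAAAAAAAAAAAAAAAAAAAAAAAAAAAAAAAAAAAAAAAAAAAAAAAAAAAAAAAAAAAAAAAAAAAAAAAAAAAAAAAAAAAAAAAAAAAAAAAAAAAAAAAABgAAAAAAAAAAAAAAAAAAAAAAAAAAAAAAAAAAAAAAAAAAAAAAAAAAAAAAAAAAAAAAAAAAAAAAAAAAAAAAAAAAAAAAAAAAAAAAAAAAAAAAAAAAAAAAAAAAAAAAAAAAAAAAAAAAAAAAAAAAAAAAAAAAAAAAAAAAAAAAAAAEAAAAAAAAAAAAAAAEAAAAAAAAAAAAAAAAAAAAAAAAAAAAAAAAAAAAAAAAAAAAAAAAAAAAAAAAAAAAAAAAAAAAAAAAAAAAAAAAAAAAAAAAAAAAAAAAAAAAAAAAAAAAAAAAAAAAAAAAAAAAAAAAAAAAAAAAAAAAAAAAAAAAAAAAAAAAAAAAAAAAAAAAAAAAAAAAAAAAAAAAAAAAAAAAAAAAAAAAAAAAAAAAAAAAAAAAAAAABAAAAAAAAAAAAAAADAAAAAAAAAAAAAAACAAAAAAAAAAAAAAAGAgAAAAAAAOAAAAAHD7AAAAAAAOAAAQAfMD8AAAAAAEAAAYA/0A8AAAAAAGAAgIB/2AAAAAACAAAAgAB3+AAAAAABAAAIAABg+AAAAAABgAAIAADgeAAAAAABwAAAAADgAAAAAAAB4wAACABgAAAAAAAB8cAADAAAAADAAAAB8e4AQAAAAAHAAAQD8ScAAAAAAAHhAAQH+AOAAAAAAAfhAAcO+AAAAAAAAA/hgA/e8GAMAAAAAB6BgAh/sfAYAAAAADwBAImfs4/gAAAAADxhAeD9zgPgwAAAAHjgAeA8nAPg4AAAAHCAAcAMeADA4AAAAGEAAcAG8AAD8AAAAGcAA8ADwAAD/AAAAD8AA8AAgAAD3gAAAH8AD4AAAAA7/wAAAPkAHAAAAAD7/8AAAOAAHAAAAAH//9AAAEAACAAAAAP///AAAAKDAAAAAAf5//gAABwBgAAAAA/B/7AAAAAfwAAAAA/B/jAAAAD/8EAAAA8A+CAAAAB/+EAAAA4B+GAAAAAfmCAAAAYBsOAAAAARiCAAAAYBgOAAAAAQACAAAAYBgeAAAAD4ABAAAAYBA+AAAAA8AAgAAAIAD+AAAAA8BwQAAAI4P8AAAAA/9cAAAAA+/wAAAAA3sH8AAAB/+AAAAAAHjD+AAAD/8AAgAAADh//AAAP/8AAgAAADgGBAAAO+MAAgAAADgAAAAAO4QAAwAAABgAAAAAO4wAAQAAABAAAAAAO4wAAAAAABAAAAAAOY+AAAAAADAAAAAAeQ4AAAAAACAAAAAA+AYAAAAACGAAAAAB3B4IAAAAD+AAAAAD1DAAAAAAD/YMAAAEhCACwAAADv/8AAABDAGAwAAADn/8AAAACD+AwEAADsB+AAAACH+AwEAAA="/>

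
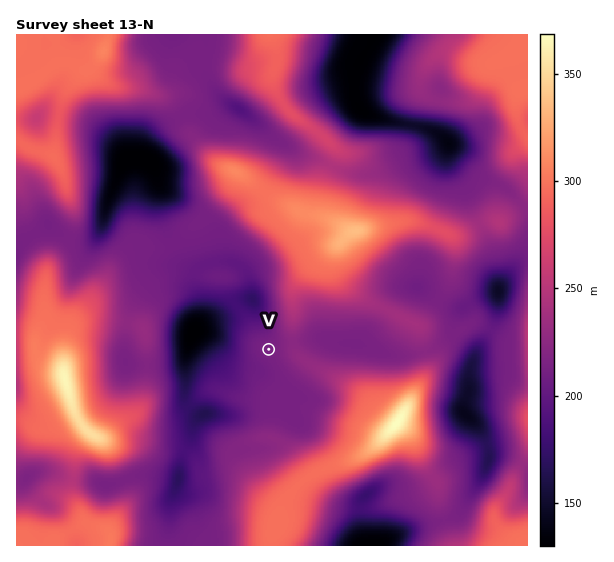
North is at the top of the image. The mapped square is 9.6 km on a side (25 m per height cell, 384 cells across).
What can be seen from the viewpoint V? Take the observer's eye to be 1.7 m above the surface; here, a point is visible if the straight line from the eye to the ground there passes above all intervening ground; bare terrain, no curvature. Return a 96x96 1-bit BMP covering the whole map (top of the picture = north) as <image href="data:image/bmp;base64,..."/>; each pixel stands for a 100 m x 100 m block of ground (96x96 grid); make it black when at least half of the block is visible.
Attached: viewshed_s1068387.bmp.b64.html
<image width="96" height="96" href="data:image/bmp;base64,Qk2+BAAAAAAAAD4AAAAoAAAAYAAAAGAAAAABAAEAAAAAAIAEAAATCwAAEwsAAAIAAAAAAAAA////AAAAAAAAAD/wAAAAAAAAAAAAAD/wAAAAAAAAAAAAAD/wAAAAAAAAAAAIAH/wAAAAAAAAAAAAA//wAAAAAAAAAAAAB//wAAAAAAAAAAAAD//wAAAAAAAAAAAAH//wAAAAAAAAAAAAH//wAA4AAAAAAAAAAD/wAB8AAAAAAAAAAB/wAD/AAAAAAAAAAAf4AD/gAAAAAAAAAAP4AH/wAAAAAAAAAAD4AH/8AAAAAAAAAAB4AP//AAAAAAAAAAA8AP//wAAAAAAAAAB+AIH//gAAAAAAAB/+AAB//4AAAAAAAD/+A4A//+AAAAAAAH/+B8B///AAAAAAAf/+D////vgAAAAAA//+B////nwAAAAAB//+AB///n4AAAAAD/v+AA/3/z8AAAAAH/v8AAfn/w8AAAAAH//8AAf//weAAAAAH//8AAf+P4OAAAAAP//8AD/8H4PAAAAAP//8Af/4H4PAAAAAP/H8D//wH+/gAAAAf+H8Dx/gP//gAAAAf+D8AA/gH+AwAAAAf+D4AB/gAAAAAAAAf8D4AA/wAAAAAAAAf8D4AAH4AAAAAAAAf8D4AAPwAAAAAAAAf8D4AAfwAAAAAAAAf8D4AAfgAAAAAAAAP8D4AAPgAAAAAAAAH8D4AADwAAAAAAAAH8D4AADwAAAAAAAAD+D4AADwAAAAAAAAD+D4AADwAAAAAAAAD+D8AADwAAAAAAAAD/D8AADwAAAAAAAAB/j/AAHwAAAAAAAAA///gAHwCAAAAAACAf///gH4fAAAAAACAf///8P/+AAAAAACAP//////8AAAAAACAH////8/gAAAAAADAH//wH88AAAAAAADAD//wH/4AAAAAAACAD//wP/4AAAAAAAAAB/////wAAAAAAAAAA/////wGAAAAAAAAAf////gAAAAAAAAAAPz///AAAAAAAAAAAAB///AAAAAAAAAMAAA//+AAAAAAAAAOAAAf/4AAAAAAAAAOAAAH/wAAAAAAAAAeAAAH/AAAAAAAABweAAAH+AAAAAAAADwfAAAH+AAAAAAAADgfAAAH+AAAAAAAADAfAAAH+AAAAAAAACAfAAAB+AAAAAAAAAAfAAAA+AAAAAAAAAAfAAAB8AAAAAAAAAA/AAAAAAAAAAAAAAA/AAAAAAAAAAAAAAA/AAAAAAAAAAAAAAA/AAAAAAAAAAAAAAA/AAAAAAAAAAAAAAA/AAAAAAAAAAAAAAA/AAAAAAAAAAAAAAA/AAAAAAAAAAAAAAA/AAAAAAAAAAAAAAA/gAAAAAAAAAAAAAA/wAAAAAAAAAAAAAA///wAAAAAAAAAAAA///wAAAAAAAAAAAA///wAAAAAAAAAAAgf//wAAAAAAAAAAA8P//AAAAAAAAAAAAcH/8AAAAAAAAAAAAGD8AAAAAAAAAAAAAAA8AAAAAAAAAAAAAAAeAAAAAAAAAAAAAAAfAAAAAAAAAAAAAAAfAAAAAAAAAAAAAAAPAAAAAAAAAAAAAAAHAAAAAAAAAAAAAAAHgAAAAAAAAAAAAAADgAAAAAAAAAAAA="/>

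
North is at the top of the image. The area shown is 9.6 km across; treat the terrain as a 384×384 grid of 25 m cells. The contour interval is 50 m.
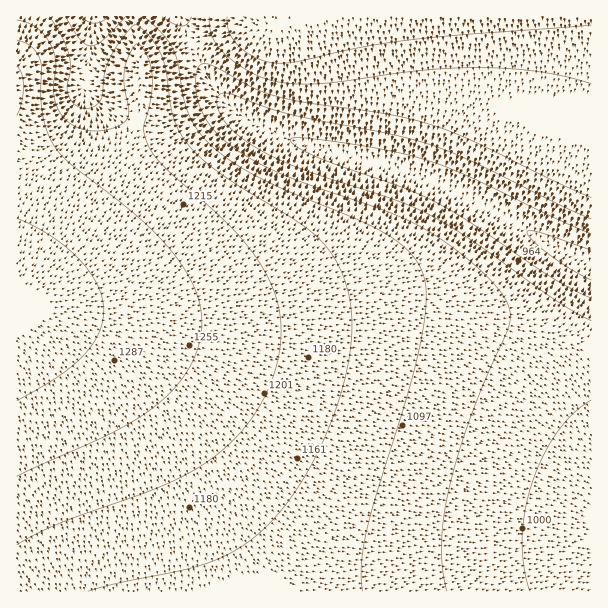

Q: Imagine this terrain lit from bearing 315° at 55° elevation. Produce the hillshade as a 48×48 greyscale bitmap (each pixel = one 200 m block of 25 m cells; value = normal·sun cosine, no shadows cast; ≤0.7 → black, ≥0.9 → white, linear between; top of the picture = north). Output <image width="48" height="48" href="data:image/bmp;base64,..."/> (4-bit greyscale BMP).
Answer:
<image width="48" height="48" href="data:image/bmp;base64,Qk32BAAAAAAAAHYAAAAoAAAAMAAAADAAAAABAAQAAAAAAIAEAAATCwAAEwsAABAAAAAAAAAAAAAAABEREQAiIiIAMzMzAERERABVVVUAZmZmAHd3dwCIiIgAmZmZAKqqqgC7u7sAzMzMAN3d3QDu7u4A////AHd3eIiIiIiIiIiIiIiIiIiIiIiIiIiIiHd3d4iIiIiIiIiIiIiIiIiIiIiIiIiIiHd3d3iIiIiIiIiIiIiIiIiIiIiIiIiIiHd3d3d4iIiIiIiIiIiIiIiIiIiIiIiIiHd3d3d3eIiIiIiIiIiIiIiIiIiIiIiIiHd3d3d3d3iIiIiIiIiHd3d3iIiIiIiIiHd3d3d3d3d4iIiIiHd3d3d3d3iIiIiIiHd3d3d3d3d3d3d3d3d3d3d3d3eIiIiIiHd3d3d3d3d3d3d3d3d3d3d3d3d3iIiIiHd3d3d3d3d3d3d3d3d3d3d3d3d3iIiIiHd3d3d3d3d3d3d3d3d3d3d3d3d3eIiIiHd3d3d3d3d3d3d3d3d3d3d3d3d3eIiIiHd3d3d3d3d3d3d3d3d3d3d3d3d3d4iIiHd3d3d3d3d3d3d3d3d3d3d3d3d3d4iIiHd3d3d3d3d3d3d3d3d3d3d3d3d3d4iIiHd3d3d3d3d3d3d3d3d3d3d3d3d3d4iIiHd3d3d3d3d3d3d3d3d3d3d3d3d3d4iIiIh3d3d3d3d3d3d3d3d3d3d3d3d3d4iIiIiIiHd3d3d3d3d3d3d3d3d3d3d3d4iIiIiIiIiIiIiIh3d3d3d3d3d3d3d3eIiIiIiIiIiIiIiIiIiIh3d3d3d3d3d3iIiIiIiIiIiIiIiIiIiIiIiId3d3d3d4iIiImYiIiIiIiIiIiIiIiIiIiIiIiIiIiIiZmoiIiIiIiIiIiIiIiIiIiIiIiIiIiImZqpmYiIiIiIiIiIiIiIiIiIiIiIiIiZmaqpmZmZiIiIiIiIiIiIiIiIiIiIiImZmqqpmZmZmZmIiIiIiIiIiIiIiIiImZmZmaqZmZmZmZmZmZmIiIiIiIiIiImZmZmZmZmJmZmZmZmZmZmZmZmZmZmZmZmZmZmZmYdpmZmZmZmZmZmZmZmZmZmZqqqZmZmZh2VJmZmZmZmZmZmZmZmZqqqqqqqqmZmIdlRJmZmZmZmZmZmZmZqqq7u7u6qqmZh2VVVZmZmZmZmZmZmZqqq7u7u7u7qqmHdlVVZpmZmZmZmZmZmaqqu7vMzLu6qYh2VVZmd5mZmZmZmZmZmaqru7zMu7qph3ZVVmd3iImZmZmZmZmZmaqru7u6qph3ZlVWZ3eIiIiJmqqZmIiIiZqqqqmYh2ZVVVVmd4iIiXeImqqpiIh3iJmZmIdlVEREVWZ3iIiZmWZ4m8uph3Zmd4mIdlRERERVZneIiZmZmUVXm926hlVVZ3dlRENERFVmd4iJmZmZmUM1i93KdUM0VmZEMzRFVmZ3iIiZmZmZmTMSWs3KdDI0VlRDM0RVZnd3iIiImZmZmUMRSL3bdCI0VVRDREVVZmd3eIiIiIiIiGQhN87shCNFZlVUREVVVmZmd3d3iIiIiIZDSM/9lERnd2ZlVVVVVVVWZmZnd3d3eKhkWN//pVeJmYh2ZlVVVVVVVVVmZmZnd6l1Wd//p3m7u6mId3ZmZVVVVVVVVVVmZrp2aM//qJvdy7qZiId3ZmZVVVVVVVVVVg=="/>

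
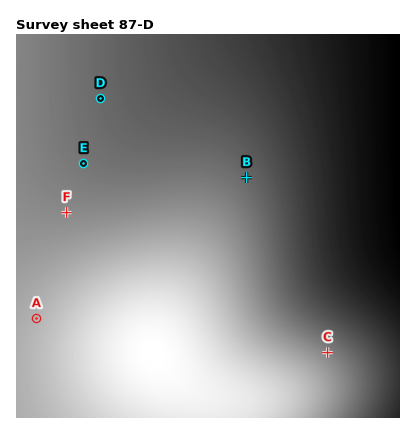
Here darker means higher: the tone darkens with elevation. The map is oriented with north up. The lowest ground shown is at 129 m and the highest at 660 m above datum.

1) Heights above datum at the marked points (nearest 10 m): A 290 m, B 440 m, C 390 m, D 440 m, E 410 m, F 370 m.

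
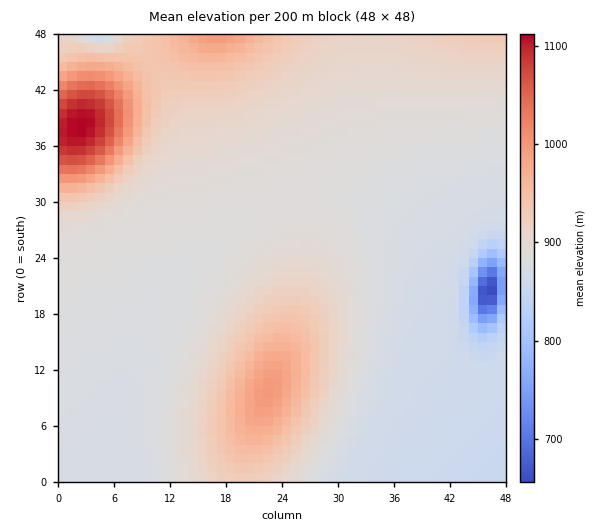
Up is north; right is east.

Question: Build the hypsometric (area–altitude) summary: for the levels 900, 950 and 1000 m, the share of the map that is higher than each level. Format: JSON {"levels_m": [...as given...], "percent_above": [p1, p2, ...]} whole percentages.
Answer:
{"levels_m": [900, 950, 1000], "percent_above": [32, 10, 3]}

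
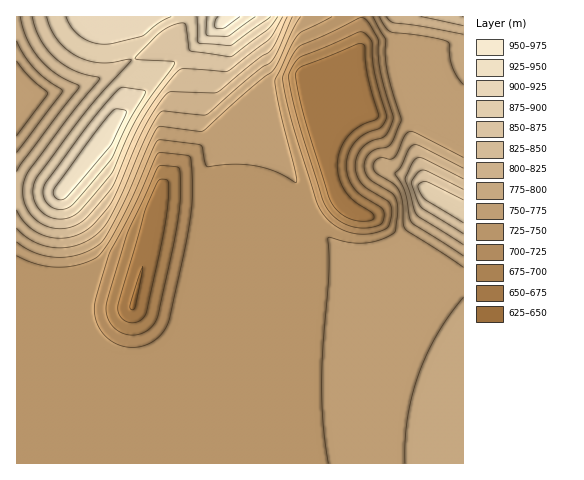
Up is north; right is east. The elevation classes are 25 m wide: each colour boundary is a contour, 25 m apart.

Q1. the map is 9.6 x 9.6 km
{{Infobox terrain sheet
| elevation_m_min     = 645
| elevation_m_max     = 965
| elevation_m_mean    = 765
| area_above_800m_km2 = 19.1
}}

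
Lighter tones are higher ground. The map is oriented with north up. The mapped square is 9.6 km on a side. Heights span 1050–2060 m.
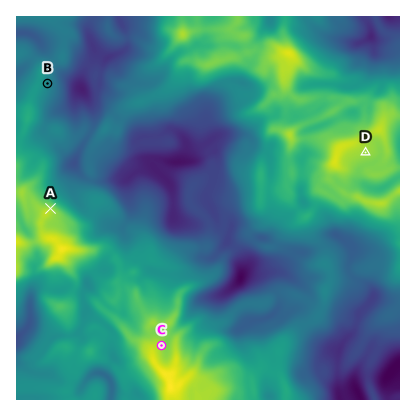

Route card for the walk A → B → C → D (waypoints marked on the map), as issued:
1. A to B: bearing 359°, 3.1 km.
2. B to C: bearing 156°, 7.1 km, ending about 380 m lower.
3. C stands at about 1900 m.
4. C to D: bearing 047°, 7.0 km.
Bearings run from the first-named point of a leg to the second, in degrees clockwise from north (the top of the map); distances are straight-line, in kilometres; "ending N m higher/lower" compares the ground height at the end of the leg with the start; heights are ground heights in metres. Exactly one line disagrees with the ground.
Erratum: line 2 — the sense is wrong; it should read higher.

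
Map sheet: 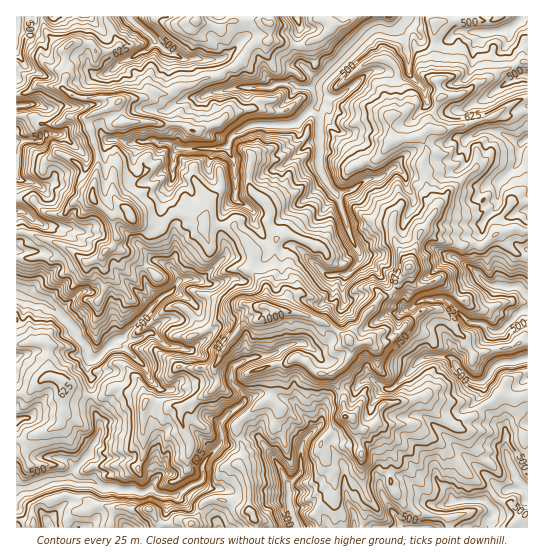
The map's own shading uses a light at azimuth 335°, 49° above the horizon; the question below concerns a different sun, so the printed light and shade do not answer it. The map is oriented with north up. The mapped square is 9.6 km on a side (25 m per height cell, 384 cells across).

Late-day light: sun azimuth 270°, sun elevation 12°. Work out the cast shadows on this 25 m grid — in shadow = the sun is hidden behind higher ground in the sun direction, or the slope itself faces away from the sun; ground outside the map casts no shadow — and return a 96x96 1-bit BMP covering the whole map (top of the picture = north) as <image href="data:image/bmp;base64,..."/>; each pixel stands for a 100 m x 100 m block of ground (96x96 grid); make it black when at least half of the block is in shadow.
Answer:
<image width="96" height="96" href="data:image/bmp;base64,Qk2+BAAAAAAAAD4AAAAoAAAAYAAAAGAAAAABAAEAAAAAAIAEAAATCwAAEwsAAAIAAAAAAAAA////AAAAAAAOIDgAPgf+QwGAEQAeADAQPAf+AweAAwAcAAA4EAf8Aw8AA4AYAAB8AA/8Bw8AAcIAAAB/AA/8Bh44AAcAAQB8AA/4BjzAwAcAA4AAAA/8DDzAwDAAAACHgA/4DDgBAEAAAADj8A/4DHjCAcAwAADx8A/8DHmGA5wAAAHw+B/8DHgGBxwAYAHw+A/sDHwODjwAAADg+A/MAH7cCHgAGADgfA/cAH/YEDgAHgDgfg+cAH8gIHgAHgDgfx4eAHBgQHAAHwDgfxw+ADDAgBAAHwBA7zw/ADODADAAB4AAzzQ7ABeGADAAB4AAnwQTgMcOAAAABwAAPwAmge+IAAAADwAAe4AMwP4AAAAABgAAM8AYgvQAAAAABAAAAuAwA3AADAAAAAAABvAAA3gBBgAABABwBvAAA34D/wAAHgDgA+AQB78A/wAAPgHGA8AQD/vA/4AAfgHAA8gQH/fg/4MAfAOAB8AQB//x++AAPgeAA+ABA//98/gA/g8BA/gBg///4/4B/AwAA/wAAe//8eYAHYAYAfyAAc//8AcA/eA4QPDAAB//5wAD+fAgcHAAAZ//5+AB8fiAAHAAAYf/x/AB8ewAADAADMN///AR4e4AAAAAPHt//7gRgOeAAADA/n/+fnzAAOfAQAAD/j/u+H6AAOHgwAAf/B//858AAOPwAAHP/A//x8cAIMf4AAGA/Af/x/cAGEf8AAGD/Azf//oAAA2eAAGH/AzX//4AABufgAAH/Bj9//4AAjMfAAAH/hA///gAAGc8AAAH5wA///gAAGz4DAAHi4A///AAAOPgBgAPH8A//+AAAGfEBwAOH8Af/MAAAD+EBwAAP8Af4MAAAB8MBgAAP4AfAAAAAB8MBgAAHwEPwAAIABwMAAAAHwGH4AAoADHEABgDHwGH+ABwAAPwABgDngGD+ABgIAP4Bhjh3gHB/AAAIAPwBzh43ADh/gAAAAfwB+B8/ABg/wAMAYcgA8A/eABg/sAMA5wgA8AP+ADgf2AYAZw4AcAH+ADAP4AAAZw8Ac1b84DAH4AAAZgMGc9f4+CADYACAZh8Oc/f4cgAAeAACZw8O8/vwE4AAfAADI4eO8//wAcAEPAAGI5eG4f/wAcACHAAcZ5/4Qf/wAAAcXwIYZ9/wAL/wAAAuSYBAf4Ah4c7wAAAcAAMAcbGH+MJwAAA+AEMAwSMH/8BwAAAfgAAwAAAA//hwAAABgAAAAAQAf/xgAAAAAAIAA4AAHwfgABhAAAAAA+AAAAfwAA5wAAAAA+AQGBvwAAcXAAAAA8BYHB3wAAcH4AAEAAAfCA7gAAYD8AAeAAAP8AYDgA4g/AAfAAAAeGBg4Bw4PgAP4BgAaczwYDgOD4AP8AgAC534MDgHAZAHfA4AA5+8AHgDACACfw6AAT8+AHgBAAAAf48AAnY/APABAAAAZ/4QAHAHwPADCAAAc/wAACwP4CABDAAA4/gAAB4P8AQAAAAAx/AAAD8D+AAQAACAD+AAAD+D/gAYAAHAD8AMAD+A/wAAAAXAH4APgD8APuAAA4="/>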